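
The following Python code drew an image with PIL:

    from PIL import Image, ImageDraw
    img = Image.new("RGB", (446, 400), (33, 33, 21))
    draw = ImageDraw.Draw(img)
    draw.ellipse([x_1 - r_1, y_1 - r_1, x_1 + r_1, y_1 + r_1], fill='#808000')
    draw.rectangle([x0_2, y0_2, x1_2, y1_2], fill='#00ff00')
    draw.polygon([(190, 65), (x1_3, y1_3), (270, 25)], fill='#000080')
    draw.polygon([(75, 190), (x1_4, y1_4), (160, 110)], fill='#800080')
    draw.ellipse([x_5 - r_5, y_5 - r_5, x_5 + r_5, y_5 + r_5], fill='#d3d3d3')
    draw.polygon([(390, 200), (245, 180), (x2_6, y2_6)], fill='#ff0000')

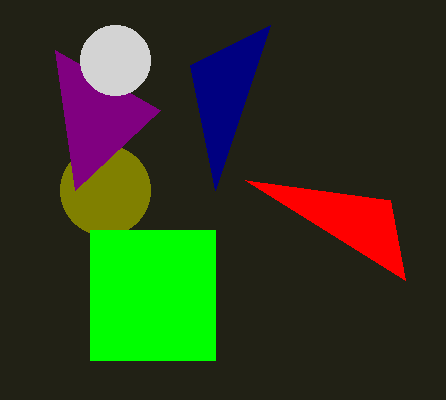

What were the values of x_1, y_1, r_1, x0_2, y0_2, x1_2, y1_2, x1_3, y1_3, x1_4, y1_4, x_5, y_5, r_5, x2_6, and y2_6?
x_1 = 105
y_1 = 190
r_1 = 45
x0_2 = 90
y0_2 = 230
x1_2 = 215
y1_2 = 360
x1_3 = 215
y1_3 = 190
x1_4 = 55
y1_4 = 50
x_5 = 115
y_5 = 60
r_5 = 35
x2_6 = 405
y2_6 = 280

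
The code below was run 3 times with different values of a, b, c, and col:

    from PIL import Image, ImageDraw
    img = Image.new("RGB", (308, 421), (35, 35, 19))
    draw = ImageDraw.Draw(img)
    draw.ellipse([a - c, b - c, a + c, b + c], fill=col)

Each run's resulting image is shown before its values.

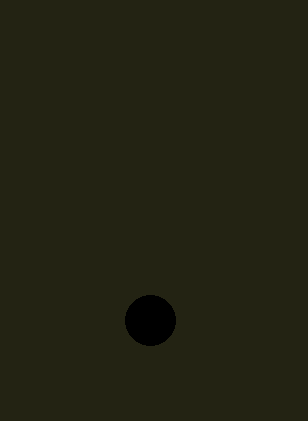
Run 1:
a = 150, b = 320, c = 25, col = 'black'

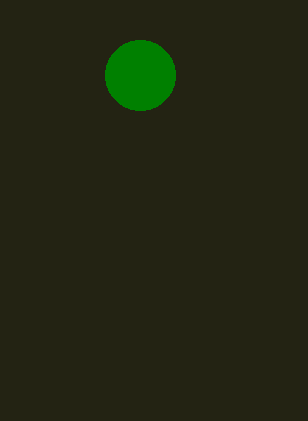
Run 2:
a = 140; b = 75; c = 35; col = 'green'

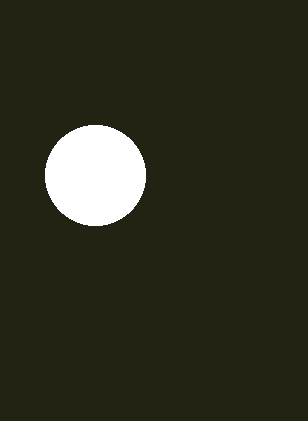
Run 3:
a = 95; b = 175; c = 50; col = 'white'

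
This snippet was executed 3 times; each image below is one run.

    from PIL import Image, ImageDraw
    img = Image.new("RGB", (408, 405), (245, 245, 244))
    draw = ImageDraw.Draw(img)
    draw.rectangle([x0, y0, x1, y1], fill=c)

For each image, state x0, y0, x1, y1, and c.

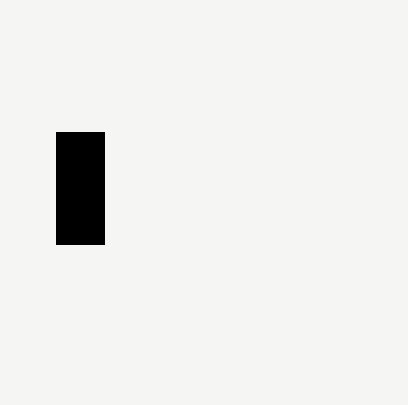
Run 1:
x0 = 56, y0 = 132, x1 = 104, y1 = 244, c = 'black'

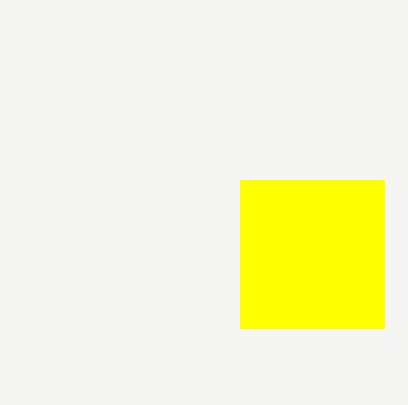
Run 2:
x0 = 240, y0 = 180, x1 = 384, y1 = 328, c = 'yellow'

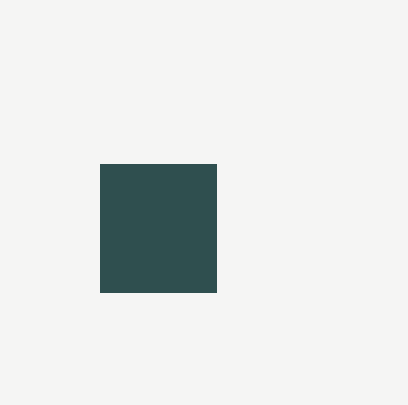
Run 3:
x0 = 100; y0 = 164; x1 = 216; y1 = 292; c = 'darkslategray'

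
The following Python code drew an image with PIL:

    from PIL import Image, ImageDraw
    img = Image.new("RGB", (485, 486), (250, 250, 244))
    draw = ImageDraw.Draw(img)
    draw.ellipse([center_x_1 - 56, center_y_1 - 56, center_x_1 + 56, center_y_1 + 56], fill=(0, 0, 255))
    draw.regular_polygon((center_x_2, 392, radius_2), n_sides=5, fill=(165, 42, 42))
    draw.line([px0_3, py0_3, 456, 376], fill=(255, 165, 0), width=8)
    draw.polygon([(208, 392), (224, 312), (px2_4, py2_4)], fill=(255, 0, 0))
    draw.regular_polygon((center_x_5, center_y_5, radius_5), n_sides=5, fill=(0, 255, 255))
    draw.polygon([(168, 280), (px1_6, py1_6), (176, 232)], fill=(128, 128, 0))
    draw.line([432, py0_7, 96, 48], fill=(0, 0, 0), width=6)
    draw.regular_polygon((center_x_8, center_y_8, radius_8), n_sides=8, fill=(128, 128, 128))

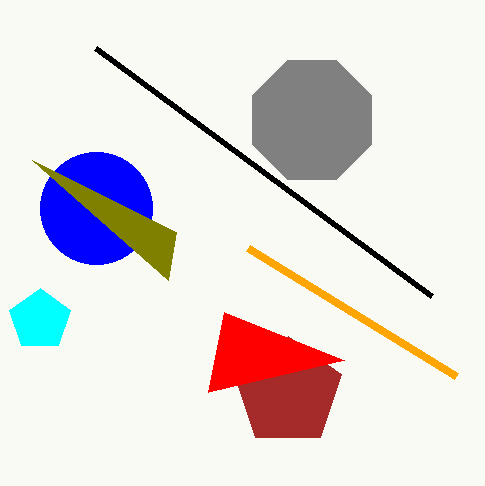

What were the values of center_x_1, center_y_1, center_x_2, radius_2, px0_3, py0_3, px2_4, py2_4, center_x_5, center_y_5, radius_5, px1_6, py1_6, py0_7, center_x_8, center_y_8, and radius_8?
center_x_1 = 96; center_y_1 = 208; center_x_2 = 288; radius_2 = 56; px0_3 = 248; py0_3 = 248; px2_4 = 344; py2_4 = 360; center_x_5 = 40; center_y_5 = 320; radius_5 = 32; px1_6 = 32; py1_6 = 160; py0_7 = 296; center_x_8 = 312; center_y_8 = 120; radius_8 = 64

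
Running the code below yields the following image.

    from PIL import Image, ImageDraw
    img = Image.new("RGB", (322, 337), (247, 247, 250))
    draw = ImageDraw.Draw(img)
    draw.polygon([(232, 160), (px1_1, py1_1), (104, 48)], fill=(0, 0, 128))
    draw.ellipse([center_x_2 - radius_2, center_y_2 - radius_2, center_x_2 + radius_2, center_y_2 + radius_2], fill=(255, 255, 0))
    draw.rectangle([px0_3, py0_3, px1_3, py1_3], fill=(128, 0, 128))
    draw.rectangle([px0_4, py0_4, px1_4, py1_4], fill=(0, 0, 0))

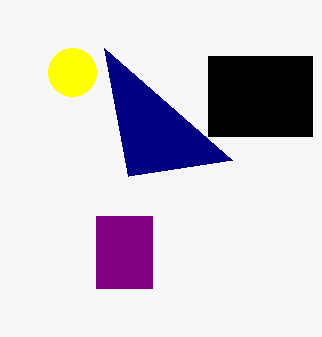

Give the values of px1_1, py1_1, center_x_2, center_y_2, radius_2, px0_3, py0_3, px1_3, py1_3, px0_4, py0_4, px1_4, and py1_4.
px1_1 = 128; py1_1 = 176; center_x_2 = 72; center_y_2 = 72; radius_2 = 24; px0_3 = 96; py0_3 = 216; px1_3 = 152; py1_3 = 288; px0_4 = 208; py0_4 = 56; px1_4 = 312; py1_4 = 136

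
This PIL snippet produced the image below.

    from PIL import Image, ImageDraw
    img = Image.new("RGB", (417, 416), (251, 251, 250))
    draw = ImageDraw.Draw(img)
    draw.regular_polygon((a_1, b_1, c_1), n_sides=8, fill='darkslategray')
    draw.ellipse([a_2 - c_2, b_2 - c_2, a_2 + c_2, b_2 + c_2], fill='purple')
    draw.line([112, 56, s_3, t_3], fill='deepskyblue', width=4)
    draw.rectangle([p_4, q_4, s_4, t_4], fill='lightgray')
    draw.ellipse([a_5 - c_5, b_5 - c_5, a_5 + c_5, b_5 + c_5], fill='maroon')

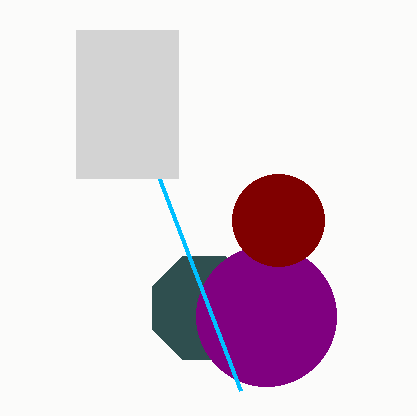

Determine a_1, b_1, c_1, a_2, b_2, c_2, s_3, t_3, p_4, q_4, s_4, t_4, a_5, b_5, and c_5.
a_1 = 204; b_1 = 308; c_1 = 56; a_2 = 266; b_2 = 316; c_2 = 70; s_3 = 240; t_3 = 390; p_4 = 76; q_4 = 30; s_4 = 178; t_4 = 178; a_5 = 278; b_5 = 220; c_5 = 46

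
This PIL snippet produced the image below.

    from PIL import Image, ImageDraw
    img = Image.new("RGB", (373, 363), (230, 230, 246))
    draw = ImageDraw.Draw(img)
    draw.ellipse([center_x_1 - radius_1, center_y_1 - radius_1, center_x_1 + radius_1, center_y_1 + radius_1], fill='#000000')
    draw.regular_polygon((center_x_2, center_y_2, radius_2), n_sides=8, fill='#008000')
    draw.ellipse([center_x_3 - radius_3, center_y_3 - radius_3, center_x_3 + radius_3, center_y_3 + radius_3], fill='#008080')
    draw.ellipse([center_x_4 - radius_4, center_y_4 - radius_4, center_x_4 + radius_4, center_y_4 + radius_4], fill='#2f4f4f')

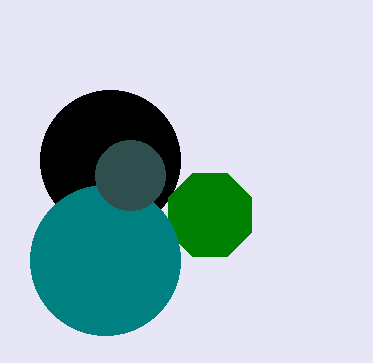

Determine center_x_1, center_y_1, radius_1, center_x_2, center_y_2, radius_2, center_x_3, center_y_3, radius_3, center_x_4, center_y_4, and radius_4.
center_x_1 = 110
center_y_1 = 160
radius_1 = 70
center_x_2 = 210
center_y_2 = 215
radius_2 = 45
center_x_3 = 105
center_y_3 = 260
radius_3 = 75
center_x_4 = 130
center_y_4 = 175
radius_4 = 35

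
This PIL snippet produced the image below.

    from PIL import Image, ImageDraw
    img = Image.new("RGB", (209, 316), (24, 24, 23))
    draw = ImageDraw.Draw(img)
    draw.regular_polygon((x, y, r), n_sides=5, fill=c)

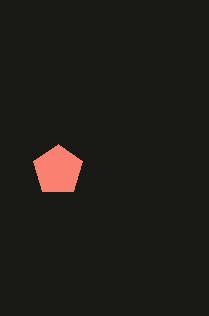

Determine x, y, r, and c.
x = 58
y = 170
r = 26
c = 'salmon'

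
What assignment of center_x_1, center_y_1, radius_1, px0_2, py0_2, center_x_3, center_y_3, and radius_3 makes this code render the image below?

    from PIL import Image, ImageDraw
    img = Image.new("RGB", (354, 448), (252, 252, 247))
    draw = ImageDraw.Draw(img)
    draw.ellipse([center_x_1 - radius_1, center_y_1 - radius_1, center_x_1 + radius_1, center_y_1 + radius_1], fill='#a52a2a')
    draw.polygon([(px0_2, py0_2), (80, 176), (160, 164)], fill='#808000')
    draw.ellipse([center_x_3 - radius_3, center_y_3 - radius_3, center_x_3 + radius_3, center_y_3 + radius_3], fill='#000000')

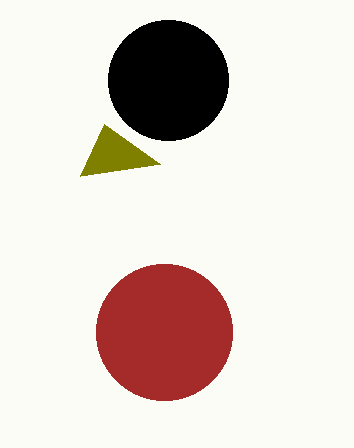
center_x_1 = 164, center_y_1 = 332, radius_1 = 68, px0_2 = 104, py0_2 = 124, center_x_3 = 168, center_y_3 = 80, radius_3 = 60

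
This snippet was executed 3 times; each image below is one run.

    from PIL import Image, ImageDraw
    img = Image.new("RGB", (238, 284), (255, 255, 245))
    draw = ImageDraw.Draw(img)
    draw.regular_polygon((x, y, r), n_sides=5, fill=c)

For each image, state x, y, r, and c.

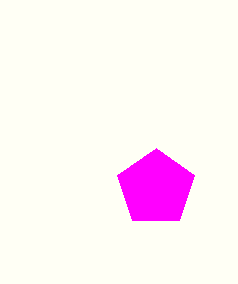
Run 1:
x = 156; y = 188; r = 40; c = 'magenta'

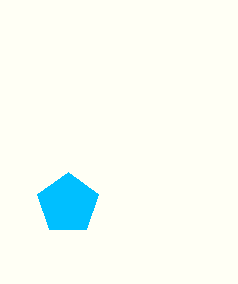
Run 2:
x = 68, y = 204, r = 32, c = 'deepskyblue'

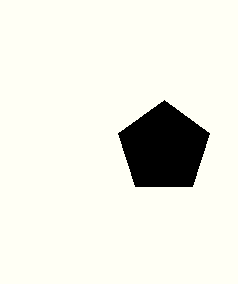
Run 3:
x = 164
y = 148
r = 48
c = 'black'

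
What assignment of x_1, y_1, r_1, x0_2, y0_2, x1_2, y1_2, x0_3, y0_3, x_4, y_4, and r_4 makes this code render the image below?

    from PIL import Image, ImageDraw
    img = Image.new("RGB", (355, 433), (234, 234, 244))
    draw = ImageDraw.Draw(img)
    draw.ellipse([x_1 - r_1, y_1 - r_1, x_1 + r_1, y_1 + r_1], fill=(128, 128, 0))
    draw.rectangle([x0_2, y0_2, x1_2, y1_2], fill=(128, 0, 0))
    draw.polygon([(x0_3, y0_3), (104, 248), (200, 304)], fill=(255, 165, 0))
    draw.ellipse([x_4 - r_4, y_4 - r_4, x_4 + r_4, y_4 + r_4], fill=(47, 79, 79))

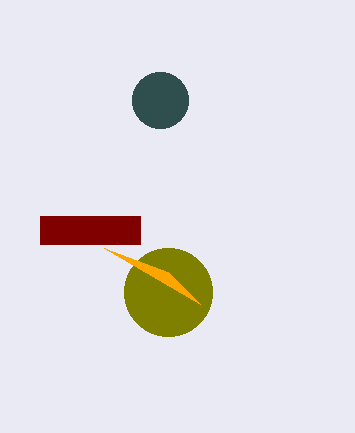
x_1 = 168; y_1 = 292; r_1 = 44; x0_2 = 40; y0_2 = 216; x1_2 = 140; y1_2 = 244; x0_3 = 168; y0_3 = 272; x_4 = 160; y_4 = 100; r_4 = 28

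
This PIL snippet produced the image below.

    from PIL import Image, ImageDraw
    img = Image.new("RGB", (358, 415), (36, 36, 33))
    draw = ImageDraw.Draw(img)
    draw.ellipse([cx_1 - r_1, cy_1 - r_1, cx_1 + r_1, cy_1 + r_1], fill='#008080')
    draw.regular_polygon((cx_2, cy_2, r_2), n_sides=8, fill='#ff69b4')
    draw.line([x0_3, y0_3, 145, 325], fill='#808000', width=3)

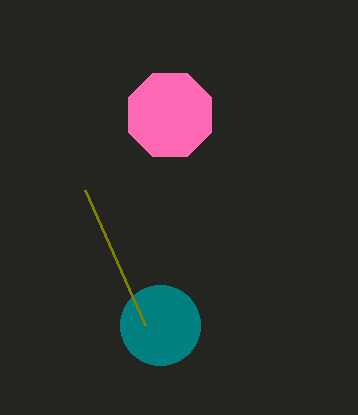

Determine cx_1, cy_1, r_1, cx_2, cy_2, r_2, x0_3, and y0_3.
cx_1 = 160, cy_1 = 325, r_1 = 40, cx_2 = 170, cy_2 = 115, r_2 = 45, x0_3 = 85, y0_3 = 190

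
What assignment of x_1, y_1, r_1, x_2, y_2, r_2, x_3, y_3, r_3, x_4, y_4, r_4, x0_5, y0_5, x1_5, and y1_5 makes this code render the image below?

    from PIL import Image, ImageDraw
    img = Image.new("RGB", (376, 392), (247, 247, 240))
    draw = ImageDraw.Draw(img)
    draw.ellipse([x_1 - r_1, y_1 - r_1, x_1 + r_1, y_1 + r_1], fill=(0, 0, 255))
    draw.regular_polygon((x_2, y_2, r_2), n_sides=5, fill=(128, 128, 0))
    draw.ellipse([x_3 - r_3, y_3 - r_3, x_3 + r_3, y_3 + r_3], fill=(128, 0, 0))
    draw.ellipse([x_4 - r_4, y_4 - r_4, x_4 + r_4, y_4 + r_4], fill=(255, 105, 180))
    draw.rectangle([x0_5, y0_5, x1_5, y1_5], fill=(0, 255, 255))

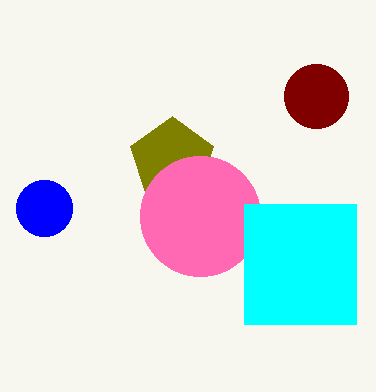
x_1 = 44
y_1 = 208
r_1 = 28
x_2 = 172
y_2 = 160
r_2 = 44
x_3 = 316
y_3 = 96
r_3 = 32
x_4 = 200
y_4 = 216
r_4 = 60
x0_5 = 244
y0_5 = 204
x1_5 = 356
y1_5 = 324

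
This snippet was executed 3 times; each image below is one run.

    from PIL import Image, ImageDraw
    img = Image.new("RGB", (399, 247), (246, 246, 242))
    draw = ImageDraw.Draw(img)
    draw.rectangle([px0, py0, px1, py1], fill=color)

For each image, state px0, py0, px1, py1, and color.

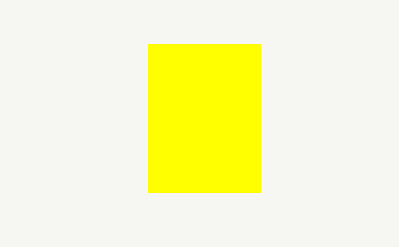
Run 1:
px0 = 148; py0 = 44; px1 = 260; py1 = 192; color = 'yellow'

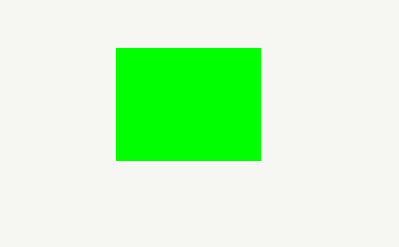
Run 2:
px0 = 116; py0 = 48; px1 = 260; py1 = 160; color = 'lime'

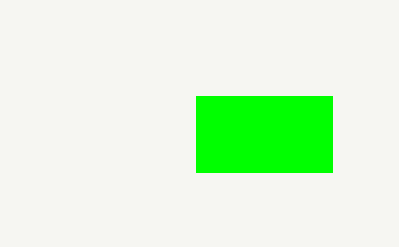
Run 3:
px0 = 196
py0 = 96
px1 = 332
py1 = 172
color = 'lime'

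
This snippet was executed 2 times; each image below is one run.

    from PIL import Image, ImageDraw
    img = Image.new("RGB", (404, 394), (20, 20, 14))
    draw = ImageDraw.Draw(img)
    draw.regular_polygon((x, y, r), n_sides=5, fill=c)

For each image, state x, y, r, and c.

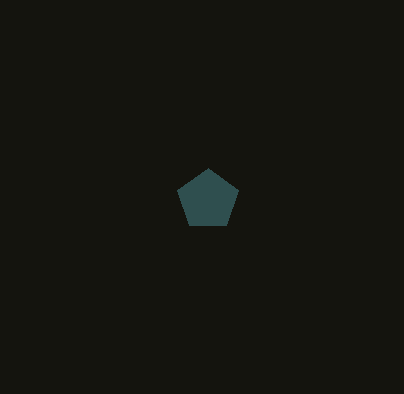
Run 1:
x = 208; y = 200; r = 32; c = 'darkslategray'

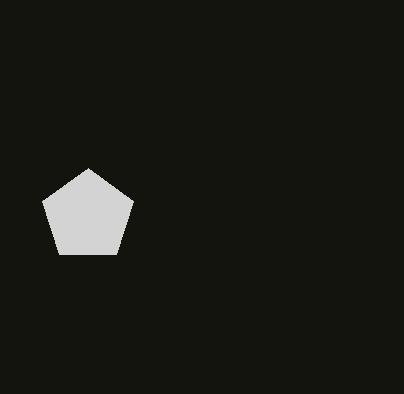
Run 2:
x = 88
y = 216
r = 48
c = 'lightgray'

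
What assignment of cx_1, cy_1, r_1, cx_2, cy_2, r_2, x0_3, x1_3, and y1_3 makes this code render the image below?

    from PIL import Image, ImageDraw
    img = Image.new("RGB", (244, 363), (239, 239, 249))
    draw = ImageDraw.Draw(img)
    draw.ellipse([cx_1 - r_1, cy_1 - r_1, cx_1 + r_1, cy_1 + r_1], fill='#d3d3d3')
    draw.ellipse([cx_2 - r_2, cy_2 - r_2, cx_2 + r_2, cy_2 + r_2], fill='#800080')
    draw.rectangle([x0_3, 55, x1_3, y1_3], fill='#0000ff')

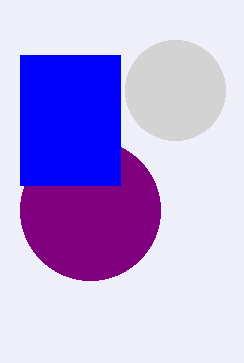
cx_1 = 175; cy_1 = 90; r_1 = 50; cx_2 = 90; cy_2 = 210; r_2 = 70; x0_3 = 20; x1_3 = 120; y1_3 = 185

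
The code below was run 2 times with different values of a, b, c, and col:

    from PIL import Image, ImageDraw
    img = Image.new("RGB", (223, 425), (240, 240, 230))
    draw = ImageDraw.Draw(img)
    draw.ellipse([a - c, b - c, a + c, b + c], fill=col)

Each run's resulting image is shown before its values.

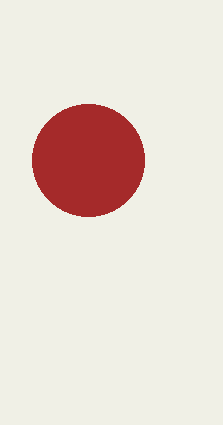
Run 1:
a = 88, b = 160, c = 56, col = 'brown'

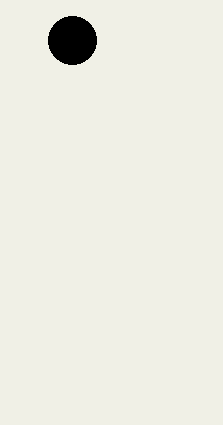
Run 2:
a = 72
b = 40
c = 24
col = 'black'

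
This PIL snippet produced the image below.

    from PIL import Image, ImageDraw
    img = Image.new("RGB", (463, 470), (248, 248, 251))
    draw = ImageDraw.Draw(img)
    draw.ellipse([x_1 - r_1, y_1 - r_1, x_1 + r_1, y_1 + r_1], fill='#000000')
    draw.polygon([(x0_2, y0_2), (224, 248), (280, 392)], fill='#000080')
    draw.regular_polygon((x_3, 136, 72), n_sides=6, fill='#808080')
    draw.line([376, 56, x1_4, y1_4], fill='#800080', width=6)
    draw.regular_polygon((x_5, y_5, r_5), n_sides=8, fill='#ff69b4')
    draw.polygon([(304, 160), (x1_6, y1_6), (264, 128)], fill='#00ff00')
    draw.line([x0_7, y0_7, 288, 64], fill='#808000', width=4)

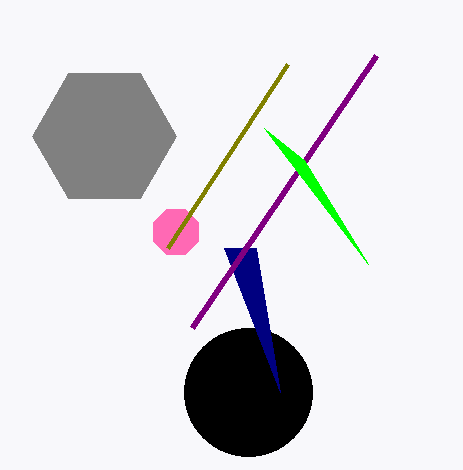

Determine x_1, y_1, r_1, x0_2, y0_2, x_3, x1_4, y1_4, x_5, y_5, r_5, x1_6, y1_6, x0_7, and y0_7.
x_1 = 248, y_1 = 392, r_1 = 64, x0_2 = 256, y0_2 = 248, x_3 = 104, x1_4 = 192, y1_4 = 328, x_5 = 176, y_5 = 232, r_5 = 24, x1_6 = 368, y1_6 = 264, x0_7 = 168, y0_7 = 248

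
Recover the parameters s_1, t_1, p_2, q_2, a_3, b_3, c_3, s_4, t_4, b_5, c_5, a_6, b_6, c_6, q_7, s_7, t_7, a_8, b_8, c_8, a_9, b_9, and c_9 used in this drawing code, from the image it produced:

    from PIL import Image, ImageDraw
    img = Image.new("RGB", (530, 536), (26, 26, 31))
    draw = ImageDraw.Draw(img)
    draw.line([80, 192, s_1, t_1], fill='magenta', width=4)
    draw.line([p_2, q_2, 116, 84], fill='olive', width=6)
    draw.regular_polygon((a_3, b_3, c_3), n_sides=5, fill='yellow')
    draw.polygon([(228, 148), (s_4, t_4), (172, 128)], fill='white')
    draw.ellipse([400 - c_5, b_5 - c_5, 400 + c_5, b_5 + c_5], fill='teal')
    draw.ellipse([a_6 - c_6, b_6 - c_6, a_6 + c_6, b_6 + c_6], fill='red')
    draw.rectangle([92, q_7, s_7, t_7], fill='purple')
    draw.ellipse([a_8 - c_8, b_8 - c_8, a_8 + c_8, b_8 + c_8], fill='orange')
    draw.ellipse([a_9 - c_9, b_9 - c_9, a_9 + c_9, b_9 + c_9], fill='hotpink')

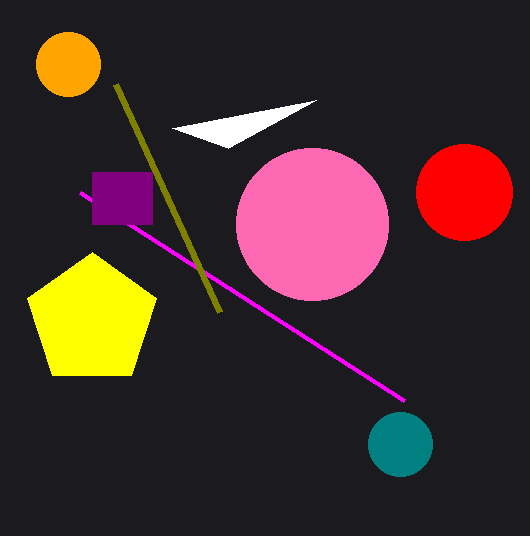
s_1 = 404, t_1 = 400, p_2 = 220, q_2 = 312, a_3 = 92, b_3 = 320, c_3 = 68, s_4 = 316, t_4 = 100, b_5 = 444, c_5 = 32, a_6 = 464, b_6 = 192, c_6 = 48, q_7 = 172, s_7 = 152, t_7 = 224, a_8 = 68, b_8 = 64, c_8 = 32, a_9 = 312, b_9 = 224, c_9 = 76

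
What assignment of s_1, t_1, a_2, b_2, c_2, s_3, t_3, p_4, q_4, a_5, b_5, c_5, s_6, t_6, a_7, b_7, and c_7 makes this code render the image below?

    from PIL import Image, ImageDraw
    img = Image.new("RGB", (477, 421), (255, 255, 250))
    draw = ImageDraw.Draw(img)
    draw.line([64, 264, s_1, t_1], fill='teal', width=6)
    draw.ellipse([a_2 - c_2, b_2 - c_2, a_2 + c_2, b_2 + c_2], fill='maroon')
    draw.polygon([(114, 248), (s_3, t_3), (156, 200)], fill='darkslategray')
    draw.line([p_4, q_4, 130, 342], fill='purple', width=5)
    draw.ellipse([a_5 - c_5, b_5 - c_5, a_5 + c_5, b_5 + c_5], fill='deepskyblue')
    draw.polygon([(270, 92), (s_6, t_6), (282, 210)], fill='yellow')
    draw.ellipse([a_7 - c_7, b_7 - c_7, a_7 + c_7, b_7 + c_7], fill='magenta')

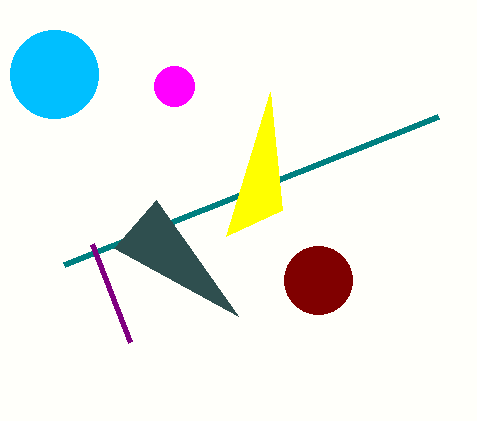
s_1 = 438
t_1 = 116
a_2 = 318
b_2 = 280
c_2 = 34
s_3 = 238
t_3 = 316
p_4 = 92
q_4 = 244
a_5 = 54
b_5 = 74
c_5 = 44
s_6 = 226
t_6 = 236
a_7 = 174
b_7 = 86
c_7 = 20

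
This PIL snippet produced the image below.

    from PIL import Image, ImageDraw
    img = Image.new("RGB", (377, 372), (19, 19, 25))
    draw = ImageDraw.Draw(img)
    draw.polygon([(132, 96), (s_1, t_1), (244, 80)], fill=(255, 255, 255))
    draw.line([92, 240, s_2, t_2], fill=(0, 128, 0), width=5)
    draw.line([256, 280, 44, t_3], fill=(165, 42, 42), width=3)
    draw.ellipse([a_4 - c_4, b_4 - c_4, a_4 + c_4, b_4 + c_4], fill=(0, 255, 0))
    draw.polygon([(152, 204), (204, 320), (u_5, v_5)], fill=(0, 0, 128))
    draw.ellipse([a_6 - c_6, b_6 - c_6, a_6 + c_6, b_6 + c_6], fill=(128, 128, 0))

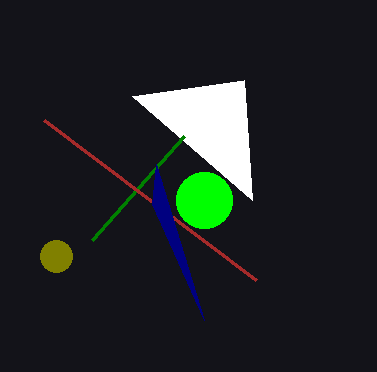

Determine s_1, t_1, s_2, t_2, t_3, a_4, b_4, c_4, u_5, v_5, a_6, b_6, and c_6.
s_1 = 252; t_1 = 200; s_2 = 184; t_2 = 136; t_3 = 120; a_4 = 204; b_4 = 200; c_4 = 28; u_5 = 156; v_5 = 164; a_6 = 56; b_6 = 256; c_6 = 16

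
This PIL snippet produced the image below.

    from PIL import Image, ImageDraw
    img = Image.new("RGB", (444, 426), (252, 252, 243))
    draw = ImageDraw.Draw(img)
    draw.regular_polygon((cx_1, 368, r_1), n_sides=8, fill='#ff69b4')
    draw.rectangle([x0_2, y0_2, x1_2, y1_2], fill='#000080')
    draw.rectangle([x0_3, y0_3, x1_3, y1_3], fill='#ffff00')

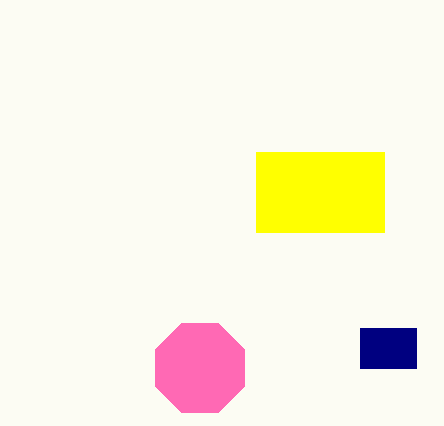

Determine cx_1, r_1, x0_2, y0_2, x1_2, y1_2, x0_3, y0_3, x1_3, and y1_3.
cx_1 = 200; r_1 = 48; x0_2 = 360; y0_2 = 328; x1_2 = 416; y1_2 = 368; x0_3 = 256; y0_3 = 152; x1_3 = 384; y1_3 = 232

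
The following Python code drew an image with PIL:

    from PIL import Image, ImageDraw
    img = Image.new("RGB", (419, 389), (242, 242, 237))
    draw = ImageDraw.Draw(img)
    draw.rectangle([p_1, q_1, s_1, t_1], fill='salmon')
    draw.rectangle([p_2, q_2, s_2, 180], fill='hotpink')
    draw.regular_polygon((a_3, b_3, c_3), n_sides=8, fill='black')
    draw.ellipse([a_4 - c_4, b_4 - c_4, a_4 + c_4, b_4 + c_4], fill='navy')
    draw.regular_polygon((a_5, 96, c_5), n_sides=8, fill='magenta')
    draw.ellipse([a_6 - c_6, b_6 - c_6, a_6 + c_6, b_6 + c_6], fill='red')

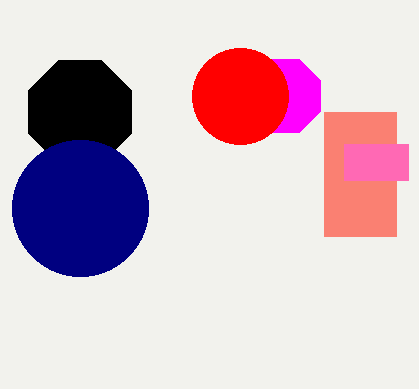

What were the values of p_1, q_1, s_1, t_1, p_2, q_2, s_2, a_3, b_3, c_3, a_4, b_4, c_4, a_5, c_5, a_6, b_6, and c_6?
p_1 = 324
q_1 = 112
s_1 = 396
t_1 = 236
p_2 = 344
q_2 = 144
s_2 = 408
a_3 = 80
b_3 = 112
c_3 = 56
a_4 = 80
b_4 = 208
c_4 = 68
a_5 = 284
c_5 = 40
a_6 = 240
b_6 = 96
c_6 = 48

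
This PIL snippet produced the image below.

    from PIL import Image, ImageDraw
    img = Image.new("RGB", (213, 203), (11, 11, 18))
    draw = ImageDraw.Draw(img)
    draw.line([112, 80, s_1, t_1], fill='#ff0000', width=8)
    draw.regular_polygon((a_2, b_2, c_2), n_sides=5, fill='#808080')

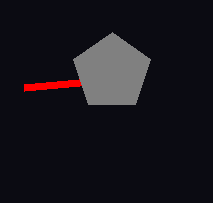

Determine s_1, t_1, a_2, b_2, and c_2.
s_1 = 24, t_1 = 88, a_2 = 112, b_2 = 72, c_2 = 40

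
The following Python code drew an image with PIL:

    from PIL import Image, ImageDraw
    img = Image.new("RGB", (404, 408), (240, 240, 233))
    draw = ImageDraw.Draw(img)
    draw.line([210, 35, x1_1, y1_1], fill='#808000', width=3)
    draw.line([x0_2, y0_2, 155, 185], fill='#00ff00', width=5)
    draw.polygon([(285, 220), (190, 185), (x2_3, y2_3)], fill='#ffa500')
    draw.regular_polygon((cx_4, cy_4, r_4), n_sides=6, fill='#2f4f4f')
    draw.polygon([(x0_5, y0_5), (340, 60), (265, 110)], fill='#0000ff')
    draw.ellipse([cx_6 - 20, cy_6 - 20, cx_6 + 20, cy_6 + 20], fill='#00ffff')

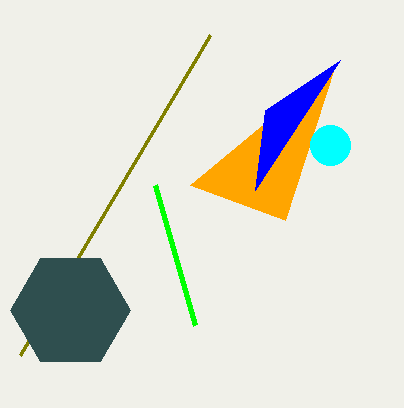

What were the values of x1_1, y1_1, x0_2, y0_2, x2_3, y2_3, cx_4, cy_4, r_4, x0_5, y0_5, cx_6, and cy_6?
x1_1 = 20; y1_1 = 355; x0_2 = 195; y0_2 = 325; x2_3 = 335; y2_3 = 65; cx_4 = 70; cy_4 = 310; r_4 = 60; x0_5 = 255; y0_5 = 190; cx_6 = 330; cy_6 = 145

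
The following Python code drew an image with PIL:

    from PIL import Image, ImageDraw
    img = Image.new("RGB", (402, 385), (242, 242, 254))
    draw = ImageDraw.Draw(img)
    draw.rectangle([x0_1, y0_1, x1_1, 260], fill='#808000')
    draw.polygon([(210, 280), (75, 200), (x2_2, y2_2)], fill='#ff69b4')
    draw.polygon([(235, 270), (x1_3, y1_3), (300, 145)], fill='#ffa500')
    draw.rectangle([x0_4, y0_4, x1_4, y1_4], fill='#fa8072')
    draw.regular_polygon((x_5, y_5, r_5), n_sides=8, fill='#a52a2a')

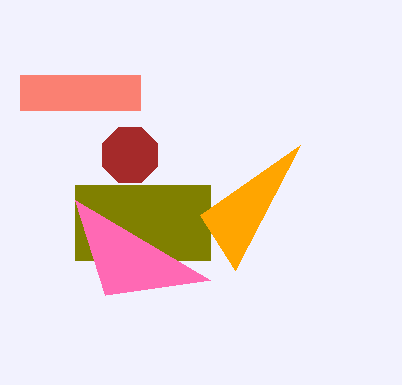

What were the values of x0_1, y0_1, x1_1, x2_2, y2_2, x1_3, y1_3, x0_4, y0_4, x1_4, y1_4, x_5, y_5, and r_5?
x0_1 = 75
y0_1 = 185
x1_1 = 210
x2_2 = 105
y2_2 = 295
x1_3 = 200
y1_3 = 215
x0_4 = 20
y0_4 = 75
x1_4 = 140
y1_4 = 110
x_5 = 130
y_5 = 155
r_5 = 30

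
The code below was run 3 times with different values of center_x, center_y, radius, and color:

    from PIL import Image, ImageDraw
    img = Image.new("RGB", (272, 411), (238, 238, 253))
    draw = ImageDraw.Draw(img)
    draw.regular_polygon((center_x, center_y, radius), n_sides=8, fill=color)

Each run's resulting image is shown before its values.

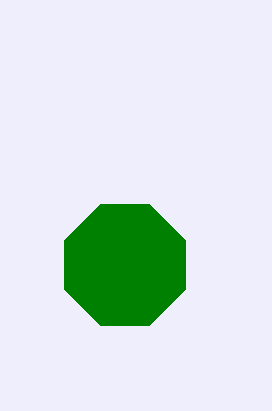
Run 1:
center_x = 125; center_y = 265; radius = 65; color = 'green'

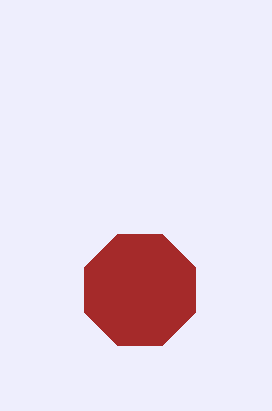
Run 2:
center_x = 140, center_y = 290, radius = 60, color = 'brown'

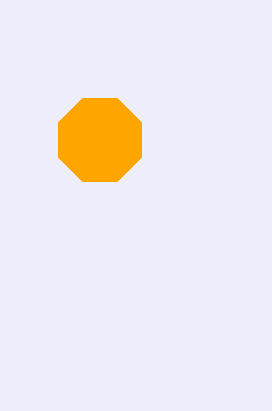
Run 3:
center_x = 100, center_y = 140, radius = 45, color = 'orange'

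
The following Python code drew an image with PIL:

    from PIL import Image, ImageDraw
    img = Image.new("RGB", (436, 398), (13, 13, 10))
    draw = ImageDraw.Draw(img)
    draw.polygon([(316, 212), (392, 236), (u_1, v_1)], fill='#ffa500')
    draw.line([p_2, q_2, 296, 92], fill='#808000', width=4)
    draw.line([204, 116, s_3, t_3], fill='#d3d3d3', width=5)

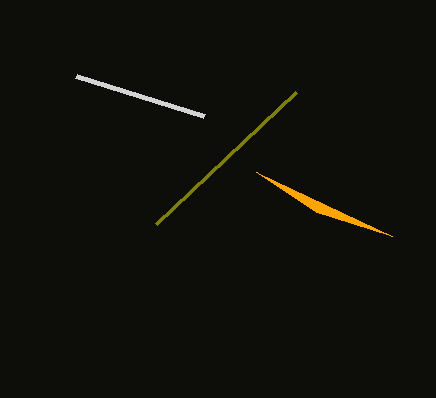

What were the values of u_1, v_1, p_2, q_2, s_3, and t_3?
u_1 = 256; v_1 = 172; p_2 = 156; q_2 = 224; s_3 = 76; t_3 = 76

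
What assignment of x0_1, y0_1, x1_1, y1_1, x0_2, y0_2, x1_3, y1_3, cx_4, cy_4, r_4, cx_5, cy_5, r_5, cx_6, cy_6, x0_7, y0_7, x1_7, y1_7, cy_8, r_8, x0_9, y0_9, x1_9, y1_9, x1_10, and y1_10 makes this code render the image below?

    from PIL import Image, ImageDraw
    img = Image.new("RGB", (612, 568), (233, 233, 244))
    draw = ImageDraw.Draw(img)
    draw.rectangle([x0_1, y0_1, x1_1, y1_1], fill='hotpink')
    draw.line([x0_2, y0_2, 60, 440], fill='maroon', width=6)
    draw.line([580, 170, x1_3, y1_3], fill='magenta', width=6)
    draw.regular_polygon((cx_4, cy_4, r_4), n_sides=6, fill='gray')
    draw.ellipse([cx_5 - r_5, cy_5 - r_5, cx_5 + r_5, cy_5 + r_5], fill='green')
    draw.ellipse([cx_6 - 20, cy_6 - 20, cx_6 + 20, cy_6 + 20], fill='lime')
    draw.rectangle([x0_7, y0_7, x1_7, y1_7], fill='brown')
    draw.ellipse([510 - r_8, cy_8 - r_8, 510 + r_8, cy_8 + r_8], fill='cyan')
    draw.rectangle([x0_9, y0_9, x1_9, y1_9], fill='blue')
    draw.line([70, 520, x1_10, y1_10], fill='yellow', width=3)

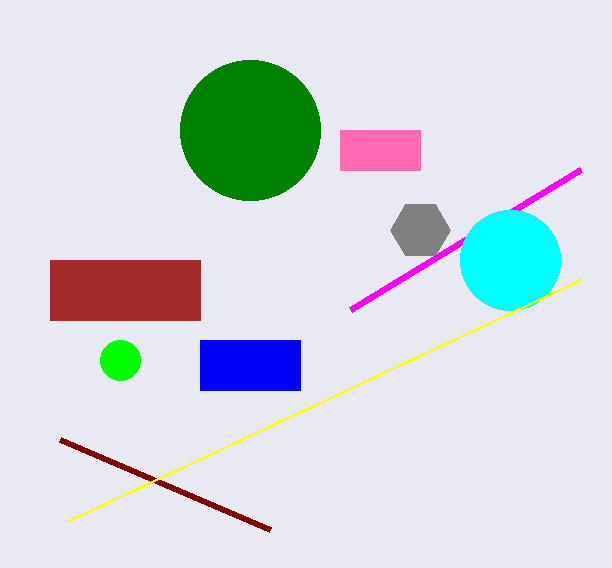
x0_1 = 340
y0_1 = 130
x1_1 = 420
y1_1 = 170
x0_2 = 270
y0_2 = 530
x1_3 = 350
y1_3 = 310
cx_4 = 420
cy_4 = 230
r_4 = 30
cx_5 = 250
cy_5 = 130
r_5 = 70
cx_6 = 120
cy_6 = 360
x0_7 = 50
y0_7 = 260
x1_7 = 200
y1_7 = 320
cy_8 = 260
r_8 = 50
x0_9 = 200
y0_9 = 340
x1_9 = 300
y1_9 = 390
x1_10 = 580
y1_10 = 280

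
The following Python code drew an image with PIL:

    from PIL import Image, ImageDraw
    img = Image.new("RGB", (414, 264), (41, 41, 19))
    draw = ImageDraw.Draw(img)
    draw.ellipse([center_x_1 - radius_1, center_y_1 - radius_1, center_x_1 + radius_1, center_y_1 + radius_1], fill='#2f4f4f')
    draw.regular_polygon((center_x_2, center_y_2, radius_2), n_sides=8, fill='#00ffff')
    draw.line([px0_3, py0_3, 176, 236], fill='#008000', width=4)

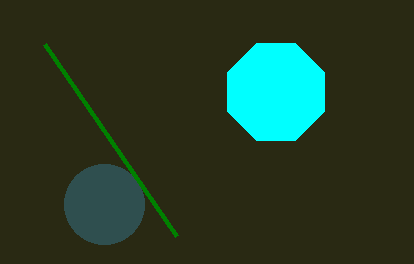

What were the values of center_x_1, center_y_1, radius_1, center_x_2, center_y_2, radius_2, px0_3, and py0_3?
center_x_1 = 104; center_y_1 = 204; radius_1 = 40; center_x_2 = 276; center_y_2 = 92; radius_2 = 52; px0_3 = 44; py0_3 = 44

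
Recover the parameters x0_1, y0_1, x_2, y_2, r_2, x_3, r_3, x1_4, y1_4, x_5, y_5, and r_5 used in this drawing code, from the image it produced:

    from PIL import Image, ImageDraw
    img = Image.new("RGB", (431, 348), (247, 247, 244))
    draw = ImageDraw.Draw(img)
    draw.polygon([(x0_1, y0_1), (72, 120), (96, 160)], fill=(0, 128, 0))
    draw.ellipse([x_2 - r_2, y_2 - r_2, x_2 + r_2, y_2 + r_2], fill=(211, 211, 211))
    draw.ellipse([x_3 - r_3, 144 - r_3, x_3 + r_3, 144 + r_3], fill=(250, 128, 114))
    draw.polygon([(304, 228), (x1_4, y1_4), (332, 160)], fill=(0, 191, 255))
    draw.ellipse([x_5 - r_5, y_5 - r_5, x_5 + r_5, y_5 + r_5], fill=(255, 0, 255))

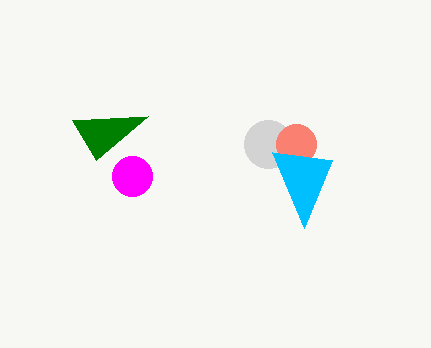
x0_1 = 148
y0_1 = 116
x_2 = 268
y_2 = 144
r_2 = 24
x_3 = 296
r_3 = 20
x1_4 = 272
y1_4 = 152
x_5 = 132
y_5 = 176
r_5 = 20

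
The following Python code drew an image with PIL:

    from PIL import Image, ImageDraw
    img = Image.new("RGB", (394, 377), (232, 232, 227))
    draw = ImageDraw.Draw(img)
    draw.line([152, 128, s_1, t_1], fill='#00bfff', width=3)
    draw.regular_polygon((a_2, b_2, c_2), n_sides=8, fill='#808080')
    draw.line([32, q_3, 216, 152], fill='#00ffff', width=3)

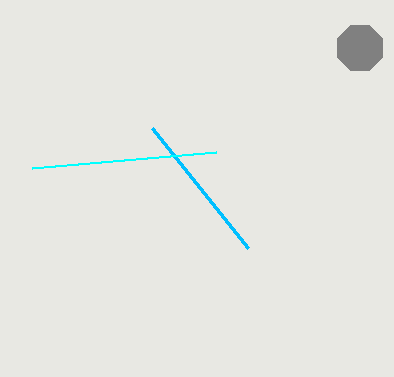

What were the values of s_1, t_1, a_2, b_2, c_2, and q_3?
s_1 = 248; t_1 = 248; a_2 = 360; b_2 = 48; c_2 = 24; q_3 = 168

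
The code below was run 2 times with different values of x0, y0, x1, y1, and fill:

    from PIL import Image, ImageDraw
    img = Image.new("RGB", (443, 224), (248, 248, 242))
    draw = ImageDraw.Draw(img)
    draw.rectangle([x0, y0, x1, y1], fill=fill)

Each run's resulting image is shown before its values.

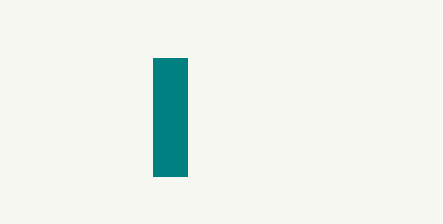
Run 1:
x0 = 153; y0 = 58; x1 = 187; y1 = 176; fill = 'teal'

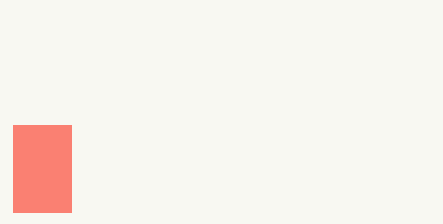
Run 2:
x0 = 13
y0 = 125
x1 = 71
y1 = 212
fill = 'salmon'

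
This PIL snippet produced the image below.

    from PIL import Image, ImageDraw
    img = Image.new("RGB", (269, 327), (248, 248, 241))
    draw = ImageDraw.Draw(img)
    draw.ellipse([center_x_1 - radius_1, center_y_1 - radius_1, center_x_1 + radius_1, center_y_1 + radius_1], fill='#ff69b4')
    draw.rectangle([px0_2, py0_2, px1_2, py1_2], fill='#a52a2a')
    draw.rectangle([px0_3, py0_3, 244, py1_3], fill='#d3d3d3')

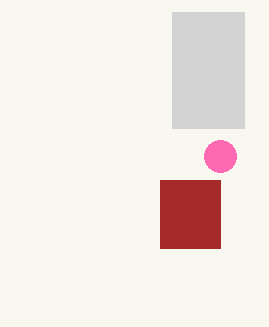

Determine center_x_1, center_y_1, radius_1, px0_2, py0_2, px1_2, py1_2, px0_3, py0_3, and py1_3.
center_x_1 = 220
center_y_1 = 156
radius_1 = 16
px0_2 = 160
py0_2 = 180
px1_2 = 220
py1_2 = 248
px0_3 = 172
py0_3 = 12
py1_3 = 128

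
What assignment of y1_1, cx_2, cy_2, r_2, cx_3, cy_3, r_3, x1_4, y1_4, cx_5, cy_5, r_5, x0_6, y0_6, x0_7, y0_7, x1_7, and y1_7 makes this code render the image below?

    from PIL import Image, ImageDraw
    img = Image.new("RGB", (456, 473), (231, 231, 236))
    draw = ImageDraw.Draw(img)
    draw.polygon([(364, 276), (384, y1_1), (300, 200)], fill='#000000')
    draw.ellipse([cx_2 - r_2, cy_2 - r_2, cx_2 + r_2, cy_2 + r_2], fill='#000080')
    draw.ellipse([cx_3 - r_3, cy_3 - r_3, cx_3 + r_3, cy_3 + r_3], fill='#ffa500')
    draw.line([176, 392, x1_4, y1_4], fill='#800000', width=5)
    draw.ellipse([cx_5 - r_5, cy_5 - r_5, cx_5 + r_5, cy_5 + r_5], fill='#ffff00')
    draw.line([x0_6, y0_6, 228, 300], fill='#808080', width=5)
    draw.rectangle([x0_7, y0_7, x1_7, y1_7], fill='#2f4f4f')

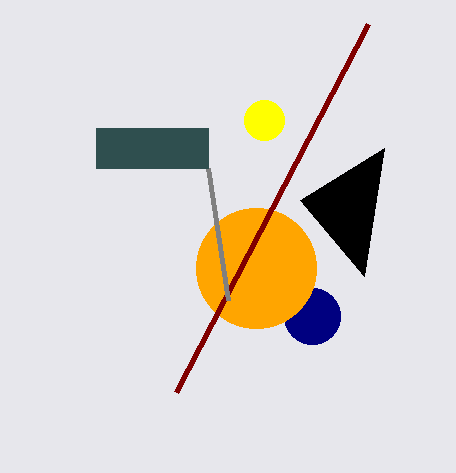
y1_1 = 148; cx_2 = 312; cy_2 = 316; r_2 = 28; cx_3 = 256; cy_3 = 268; r_3 = 60; x1_4 = 368; y1_4 = 24; cx_5 = 264; cy_5 = 120; r_5 = 20; x0_6 = 208; y0_6 = 168; x0_7 = 96; y0_7 = 128; x1_7 = 208; y1_7 = 168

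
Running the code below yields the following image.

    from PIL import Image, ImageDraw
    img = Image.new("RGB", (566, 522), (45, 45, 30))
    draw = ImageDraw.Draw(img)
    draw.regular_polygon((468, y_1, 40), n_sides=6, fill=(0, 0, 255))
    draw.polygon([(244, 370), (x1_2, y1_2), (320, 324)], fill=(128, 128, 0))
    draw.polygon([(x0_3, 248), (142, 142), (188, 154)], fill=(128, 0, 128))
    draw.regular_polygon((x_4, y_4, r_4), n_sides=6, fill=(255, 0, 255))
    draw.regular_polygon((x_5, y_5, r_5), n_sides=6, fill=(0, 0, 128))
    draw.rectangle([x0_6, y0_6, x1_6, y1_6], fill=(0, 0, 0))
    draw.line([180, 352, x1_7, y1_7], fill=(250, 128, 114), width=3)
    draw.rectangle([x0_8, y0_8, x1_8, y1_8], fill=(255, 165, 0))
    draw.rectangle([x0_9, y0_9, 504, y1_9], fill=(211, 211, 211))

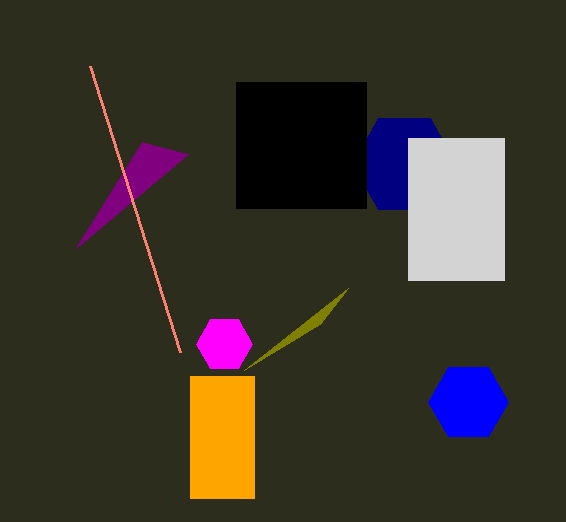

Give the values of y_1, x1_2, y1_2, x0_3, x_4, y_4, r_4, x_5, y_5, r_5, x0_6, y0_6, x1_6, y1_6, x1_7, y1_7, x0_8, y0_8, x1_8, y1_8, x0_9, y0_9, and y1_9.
y_1 = 402, x1_2 = 348, y1_2 = 288, x0_3 = 76, x_4 = 224, y_4 = 344, r_4 = 28, x_5 = 404, y_5 = 164, r_5 = 52, x0_6 = 236, y0_6 = 82, x1_6 = 366, y1_6 = 208, x1_7 = 90, y1_7 = 66, x0_8 = 190, y0_8 = 376, x1_8 = 254, y1_8 = 498, x0_9 = 408, y0_9 = 138, y1_9 = 280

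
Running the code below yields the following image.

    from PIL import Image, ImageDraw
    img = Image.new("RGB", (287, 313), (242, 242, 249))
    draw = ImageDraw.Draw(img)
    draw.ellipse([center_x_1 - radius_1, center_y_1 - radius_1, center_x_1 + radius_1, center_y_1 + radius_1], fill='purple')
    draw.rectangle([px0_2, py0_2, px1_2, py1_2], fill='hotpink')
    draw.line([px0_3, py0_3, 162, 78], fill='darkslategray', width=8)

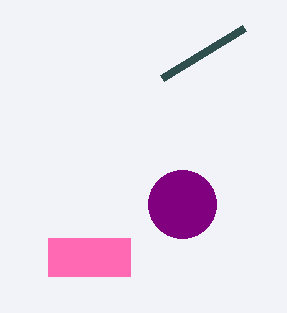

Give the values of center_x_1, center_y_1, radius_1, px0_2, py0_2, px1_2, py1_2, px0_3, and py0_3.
center_x_1 = 182; center_y_1 = 204; radius_1 = 34; px0_2 = 48; py0_2 = 238; px1_2 = 130; py1_2 = 276; px0_3 = 244; py0_3 = 28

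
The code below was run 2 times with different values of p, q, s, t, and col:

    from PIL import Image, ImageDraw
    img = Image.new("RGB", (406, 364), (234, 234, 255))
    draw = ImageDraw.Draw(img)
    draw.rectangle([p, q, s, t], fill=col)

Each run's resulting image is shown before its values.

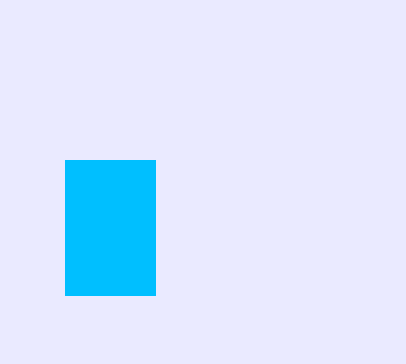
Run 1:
p = 65; q = 160; s = 155; t = 295; col = 'deepskyblue'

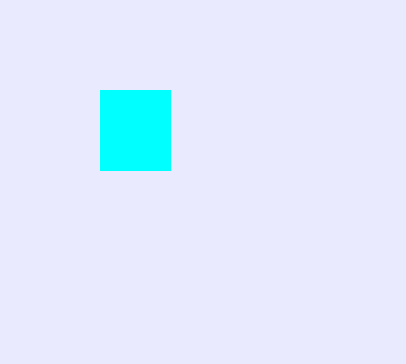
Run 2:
p = 100; q = 90; s = 170; t = 170; col = 'cyan'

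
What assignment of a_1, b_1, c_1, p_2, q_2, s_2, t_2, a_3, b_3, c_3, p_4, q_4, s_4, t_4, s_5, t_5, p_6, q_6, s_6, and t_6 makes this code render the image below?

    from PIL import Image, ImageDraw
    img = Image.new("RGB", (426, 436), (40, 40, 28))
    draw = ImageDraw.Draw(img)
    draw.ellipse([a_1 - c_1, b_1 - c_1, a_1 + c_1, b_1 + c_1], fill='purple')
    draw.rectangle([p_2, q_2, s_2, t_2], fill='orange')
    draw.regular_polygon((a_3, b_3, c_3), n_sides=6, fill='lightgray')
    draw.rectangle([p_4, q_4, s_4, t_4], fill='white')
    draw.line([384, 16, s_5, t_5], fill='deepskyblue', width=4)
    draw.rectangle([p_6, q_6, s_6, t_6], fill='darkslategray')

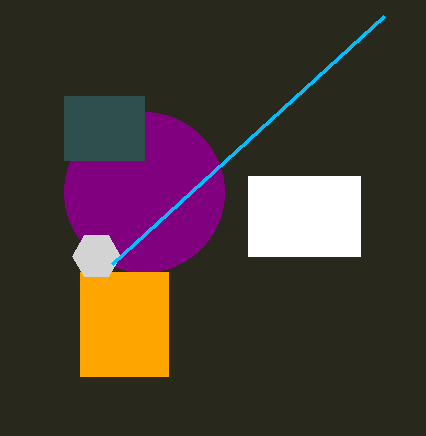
a_1 = 144; b_1 = 192; c_1 = 80; p_2 = 80; q_2 = 272; s_2 = 168; t_2 = 376; a_3 = 96; b_3 = 256; c_3 = 24; p_4 = 248; q_4 = 176; s_4 = 360; t_4 = 256; s_5 = 112; t_5 = 264; p_6 = 64; q_6 = 96; s_6 = 144; t_6 = 160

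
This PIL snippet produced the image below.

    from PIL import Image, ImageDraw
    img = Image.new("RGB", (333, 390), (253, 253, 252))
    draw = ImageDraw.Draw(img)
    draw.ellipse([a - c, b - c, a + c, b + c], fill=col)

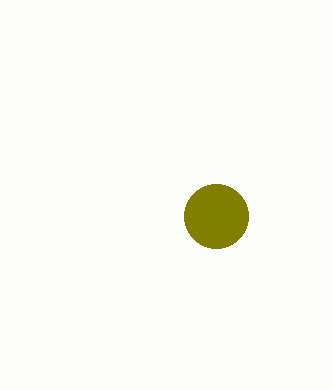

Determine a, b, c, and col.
a = 216; b = 216; c = 32; col = 'olive'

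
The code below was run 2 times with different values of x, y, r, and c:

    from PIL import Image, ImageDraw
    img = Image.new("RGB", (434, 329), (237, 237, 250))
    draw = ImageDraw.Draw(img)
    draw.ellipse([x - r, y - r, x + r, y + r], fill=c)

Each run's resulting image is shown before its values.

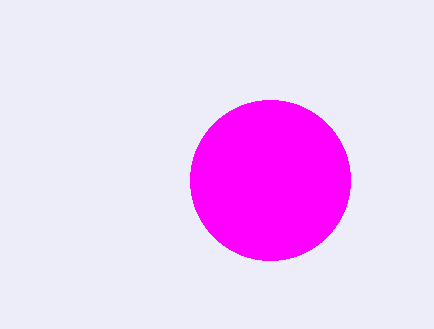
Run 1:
x = 270, y = 180, r = 80, c = 'magenta'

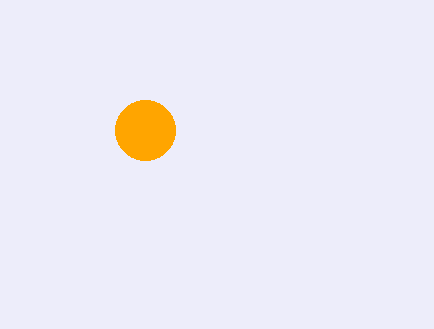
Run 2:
x = 145, y = 130, r = 30, c = 'orange'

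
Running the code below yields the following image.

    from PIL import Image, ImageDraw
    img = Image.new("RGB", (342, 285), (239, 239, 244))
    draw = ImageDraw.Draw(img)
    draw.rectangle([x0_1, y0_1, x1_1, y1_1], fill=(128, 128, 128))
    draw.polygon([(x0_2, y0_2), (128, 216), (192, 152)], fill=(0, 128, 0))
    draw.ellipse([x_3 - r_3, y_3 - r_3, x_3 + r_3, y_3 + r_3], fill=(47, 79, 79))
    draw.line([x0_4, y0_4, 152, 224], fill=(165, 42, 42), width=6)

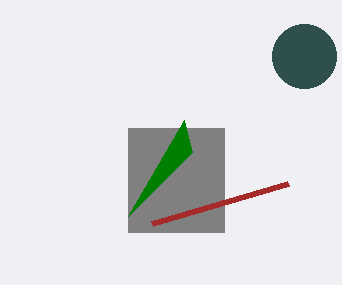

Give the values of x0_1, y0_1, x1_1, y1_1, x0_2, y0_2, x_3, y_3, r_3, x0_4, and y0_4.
x0_1 = 128, y0_1 = 128, x1_1 = 224, y1_1 = 232, x0_2 = 184, y0_2 = 120, x_3 = 304, y_3 = 56, r_3 = 32, x0_4 = 288, y0_4 = 184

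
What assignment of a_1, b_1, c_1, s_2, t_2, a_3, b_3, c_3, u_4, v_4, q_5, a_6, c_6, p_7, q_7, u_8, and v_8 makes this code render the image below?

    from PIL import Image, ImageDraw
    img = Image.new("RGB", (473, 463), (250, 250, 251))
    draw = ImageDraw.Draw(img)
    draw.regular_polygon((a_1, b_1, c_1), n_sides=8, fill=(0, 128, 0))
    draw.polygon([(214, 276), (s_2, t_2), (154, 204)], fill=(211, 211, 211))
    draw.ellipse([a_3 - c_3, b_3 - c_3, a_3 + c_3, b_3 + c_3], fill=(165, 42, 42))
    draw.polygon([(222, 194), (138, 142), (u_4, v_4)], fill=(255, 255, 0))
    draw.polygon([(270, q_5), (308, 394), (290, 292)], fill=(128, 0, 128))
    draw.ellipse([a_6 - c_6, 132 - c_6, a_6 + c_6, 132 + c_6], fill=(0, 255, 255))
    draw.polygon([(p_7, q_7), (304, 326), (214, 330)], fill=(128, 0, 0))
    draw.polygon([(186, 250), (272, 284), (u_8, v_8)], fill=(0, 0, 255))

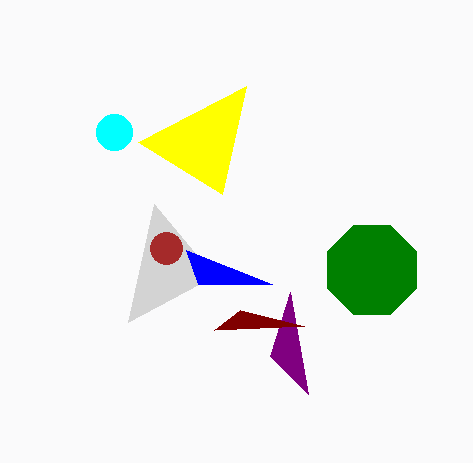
a_1 = 372; b_1 = 270; c_1 = 48; s_2 = 128; t_2 = 322; a_3 = 166; b_3 = 248; c_3 = 16; u_4 = 246; v_4 = 86; q_5 = 356; a_6 = 114; c_6 = 18; p_7 = 240; q_7 = 310; u_8 = 198; v_8 = 284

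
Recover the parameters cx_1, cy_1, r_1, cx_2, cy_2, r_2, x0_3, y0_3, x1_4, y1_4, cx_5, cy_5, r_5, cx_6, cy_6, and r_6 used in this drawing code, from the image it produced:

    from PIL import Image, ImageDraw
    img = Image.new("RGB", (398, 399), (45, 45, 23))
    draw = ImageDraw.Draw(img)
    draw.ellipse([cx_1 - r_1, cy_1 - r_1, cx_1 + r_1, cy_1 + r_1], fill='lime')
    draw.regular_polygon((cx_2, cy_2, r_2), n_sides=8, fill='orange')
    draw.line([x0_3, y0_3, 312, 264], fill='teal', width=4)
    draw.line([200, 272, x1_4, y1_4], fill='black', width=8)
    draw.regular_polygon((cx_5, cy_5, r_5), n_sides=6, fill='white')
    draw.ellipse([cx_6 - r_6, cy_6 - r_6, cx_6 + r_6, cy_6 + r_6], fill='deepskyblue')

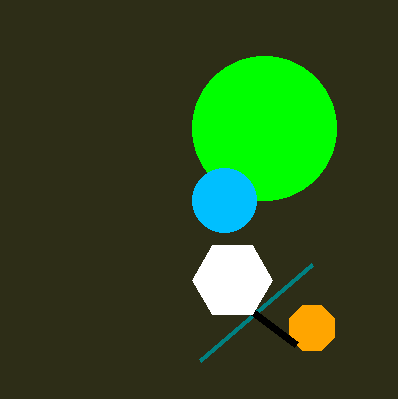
cx_1 = 264; cy_1 = 128; r_1 = 72; cx_2 = 312; cy_2 = 328; r_2 = 24; x0_3 = 200; y0_3 = 360; x1_4 = 296; y1_4 = 344; cx_5 = 232; cy_5 = 280; r_5 = 40; cx_6 = 224; cy_6 = 200; r_6 = 32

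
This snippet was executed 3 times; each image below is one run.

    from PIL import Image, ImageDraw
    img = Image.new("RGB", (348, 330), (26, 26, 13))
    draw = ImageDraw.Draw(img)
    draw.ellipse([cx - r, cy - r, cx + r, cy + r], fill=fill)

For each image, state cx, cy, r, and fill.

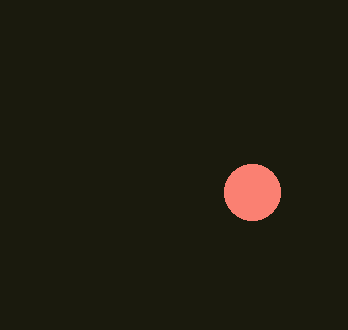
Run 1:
cx = 252; cy = 192; r = 28; fill = 'salmon'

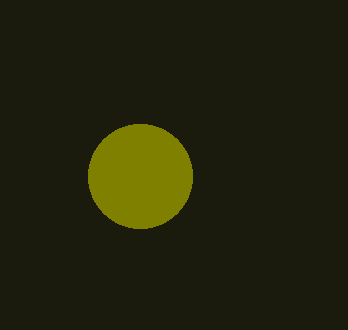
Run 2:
cx = 140; cy = 176; r = 52; fill = 'olive'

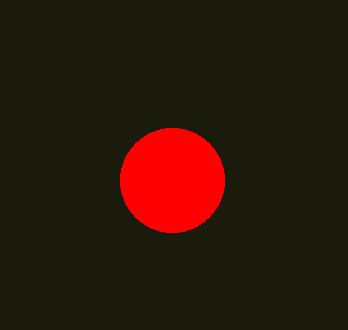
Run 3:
cx = 172, cy = 180, r = 52, fill = 'red'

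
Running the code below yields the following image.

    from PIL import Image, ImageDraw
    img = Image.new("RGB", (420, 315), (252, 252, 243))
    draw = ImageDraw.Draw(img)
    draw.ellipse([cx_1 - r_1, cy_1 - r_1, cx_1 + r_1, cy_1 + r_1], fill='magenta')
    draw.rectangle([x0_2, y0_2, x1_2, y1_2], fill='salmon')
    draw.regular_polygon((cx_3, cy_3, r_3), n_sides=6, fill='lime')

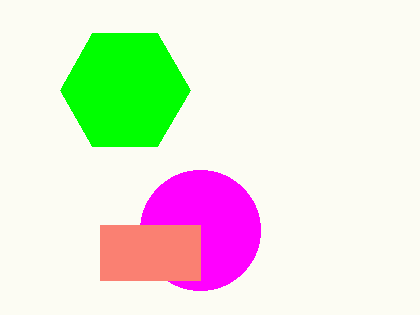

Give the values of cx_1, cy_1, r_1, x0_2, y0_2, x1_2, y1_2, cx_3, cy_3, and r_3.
cx_1 = 200
cy_1 = 230
r_1 = 60
x0_2 = 100
y0_2 = 225
x1_2 = 200
y1_2 = 280
cx_3 = 125
cy_3 = 90
r_3 = 65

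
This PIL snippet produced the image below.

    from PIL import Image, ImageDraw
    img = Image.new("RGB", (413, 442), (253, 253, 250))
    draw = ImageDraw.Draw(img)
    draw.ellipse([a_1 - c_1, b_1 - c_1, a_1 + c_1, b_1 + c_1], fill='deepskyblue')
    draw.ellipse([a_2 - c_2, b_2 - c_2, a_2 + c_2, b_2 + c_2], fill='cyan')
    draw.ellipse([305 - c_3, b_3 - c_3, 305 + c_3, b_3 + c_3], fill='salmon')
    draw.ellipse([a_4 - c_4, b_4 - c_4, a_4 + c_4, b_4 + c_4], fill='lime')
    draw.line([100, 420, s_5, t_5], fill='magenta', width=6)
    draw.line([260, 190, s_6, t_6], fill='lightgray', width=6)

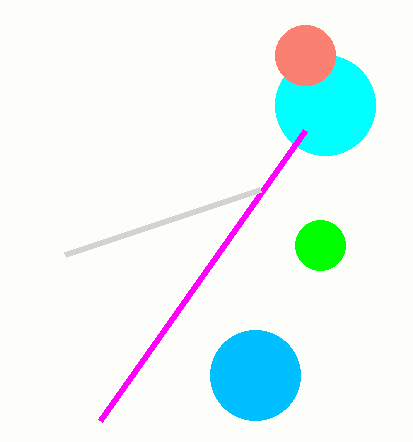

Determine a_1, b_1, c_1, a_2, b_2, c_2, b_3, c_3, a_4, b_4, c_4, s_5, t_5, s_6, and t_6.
a_1 = 255
b_1 = 375
c_1 = 45
a_2 = 325
b_2 = 105
c_2 = 50
b_3 = 55
c_3 = 30
a_4 = 320
b_4 = 245
c_4 = 25
s_5 = 305
t_5 = 130
s_6 = 65
t_6 = 255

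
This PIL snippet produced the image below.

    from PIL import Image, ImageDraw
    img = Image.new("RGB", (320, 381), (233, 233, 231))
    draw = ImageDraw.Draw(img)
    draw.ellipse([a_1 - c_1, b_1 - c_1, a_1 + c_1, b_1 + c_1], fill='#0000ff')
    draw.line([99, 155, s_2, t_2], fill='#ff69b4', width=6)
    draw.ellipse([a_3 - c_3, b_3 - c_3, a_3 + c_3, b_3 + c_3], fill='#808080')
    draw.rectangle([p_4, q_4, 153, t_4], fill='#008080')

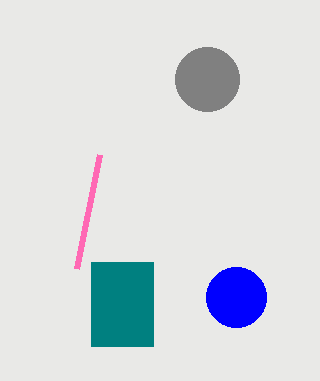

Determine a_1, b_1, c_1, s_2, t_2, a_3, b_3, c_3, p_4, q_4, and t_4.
a_1 = 236, b_1 = 297, c_1 = 30, s_2 = 76, t_2 = 269, a_3 = 207, b_3 = 79, c_3 = 32, p_4 = 91, q_4 = 262, t_4 = 346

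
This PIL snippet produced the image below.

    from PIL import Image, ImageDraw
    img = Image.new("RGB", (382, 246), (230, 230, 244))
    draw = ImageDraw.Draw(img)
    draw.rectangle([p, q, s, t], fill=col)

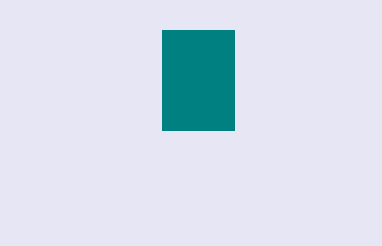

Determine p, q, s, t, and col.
p = 162, q = 30, s = 234, t = 130, col = 'teal'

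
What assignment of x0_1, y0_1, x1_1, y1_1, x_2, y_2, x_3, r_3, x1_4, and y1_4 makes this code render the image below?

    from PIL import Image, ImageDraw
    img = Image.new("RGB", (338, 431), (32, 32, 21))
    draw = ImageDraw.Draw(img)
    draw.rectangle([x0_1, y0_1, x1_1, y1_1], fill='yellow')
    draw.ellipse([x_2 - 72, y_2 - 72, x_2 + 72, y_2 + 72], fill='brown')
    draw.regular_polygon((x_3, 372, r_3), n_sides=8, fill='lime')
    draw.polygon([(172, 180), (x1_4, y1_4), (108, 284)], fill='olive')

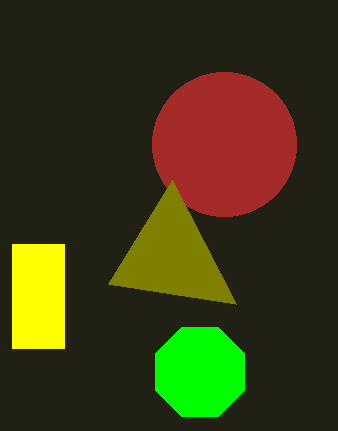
x0_1 = 12; y0_1 = 244; x1_1 = 64; y1_1 = 348; x_2 = 224; y_2 = 144; x_3 = 200; r_3 = 48; x1_4 = 236; y1_4 = 304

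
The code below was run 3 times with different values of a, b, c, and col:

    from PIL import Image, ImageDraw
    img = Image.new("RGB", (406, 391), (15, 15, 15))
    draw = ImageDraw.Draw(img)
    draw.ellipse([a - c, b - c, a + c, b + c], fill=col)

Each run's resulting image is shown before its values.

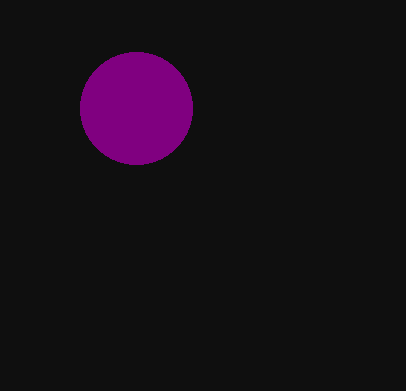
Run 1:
a = 136
b = 108
c = 56
col = 'purple'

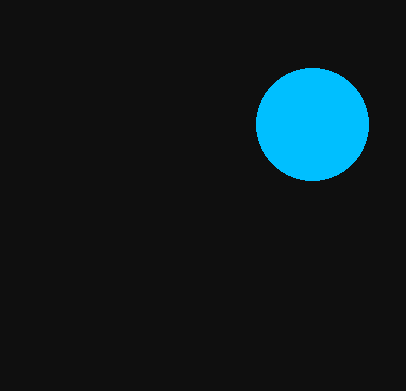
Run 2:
a = 312
b = 124
c = 56
col = 'deepskyblue'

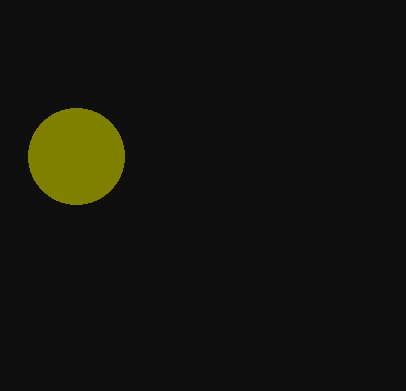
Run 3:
a = 76; b = 156; c = 48; col = 'olive'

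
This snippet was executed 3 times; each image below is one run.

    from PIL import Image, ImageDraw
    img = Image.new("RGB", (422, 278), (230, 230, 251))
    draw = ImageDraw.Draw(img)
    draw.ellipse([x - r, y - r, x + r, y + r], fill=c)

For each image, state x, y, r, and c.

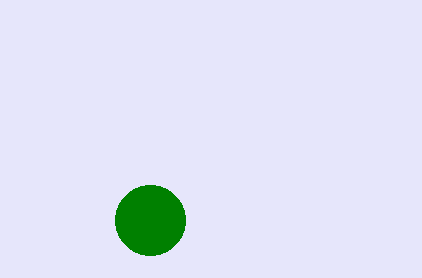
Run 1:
x = 150; y = 220; r = 35; c = 'green'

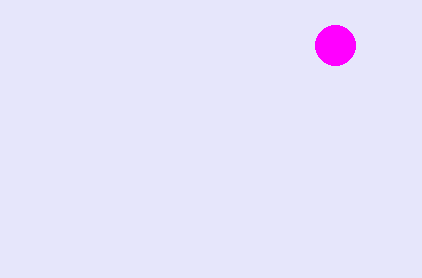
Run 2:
x = 335
y = 45
r = 20
c = 'magenta'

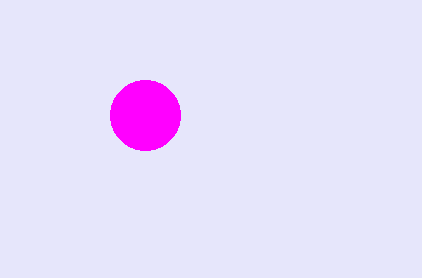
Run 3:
x = 145
y = 115
r = 35
c = 'magenta'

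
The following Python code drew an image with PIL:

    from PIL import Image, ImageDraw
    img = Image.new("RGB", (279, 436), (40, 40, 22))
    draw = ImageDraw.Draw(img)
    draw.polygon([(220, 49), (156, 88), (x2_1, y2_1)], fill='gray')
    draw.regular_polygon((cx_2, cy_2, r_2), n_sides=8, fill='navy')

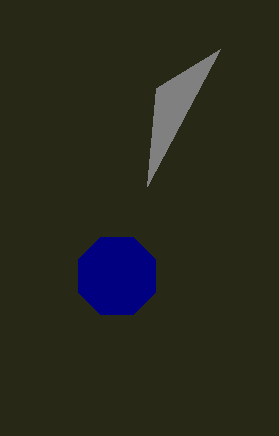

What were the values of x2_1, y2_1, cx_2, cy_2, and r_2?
x2_1 = 147
y2_1 = 186
cx_2 = 117
cy_2 = 276
r_2 = 42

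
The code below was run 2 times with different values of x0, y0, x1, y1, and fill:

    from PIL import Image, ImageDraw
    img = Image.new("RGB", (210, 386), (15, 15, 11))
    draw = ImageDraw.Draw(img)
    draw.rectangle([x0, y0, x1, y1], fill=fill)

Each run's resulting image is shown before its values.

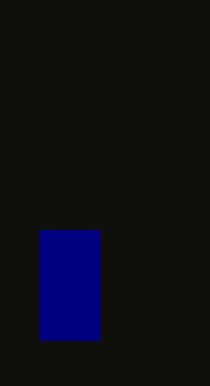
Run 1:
x0 = 40, y0 = 230, x1 = 100, y1 = 340, fill = 'navy'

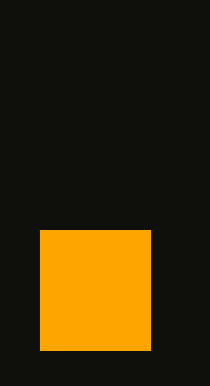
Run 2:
x0 = 40; y0 = 230; x1 = 150; y1 = 350; fill = 'orange'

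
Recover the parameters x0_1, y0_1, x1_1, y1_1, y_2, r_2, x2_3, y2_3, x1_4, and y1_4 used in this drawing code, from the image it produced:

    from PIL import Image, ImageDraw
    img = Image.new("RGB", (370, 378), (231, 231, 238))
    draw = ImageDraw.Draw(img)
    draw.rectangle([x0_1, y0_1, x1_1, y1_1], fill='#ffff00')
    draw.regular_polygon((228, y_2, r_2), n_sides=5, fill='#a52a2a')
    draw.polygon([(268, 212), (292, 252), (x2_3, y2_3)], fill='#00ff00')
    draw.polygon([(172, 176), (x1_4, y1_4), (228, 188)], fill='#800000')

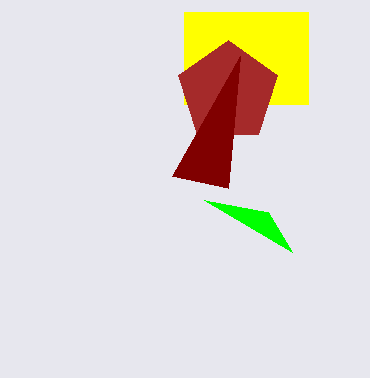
x0_1 = 184; y0_1 = 12; x1_1 = 308; y1_1 = 104; y_2 = 92; r_2 = 52; x2_3 = 204; y2_3 = 200; x1_4 = 240; y1_4 = 56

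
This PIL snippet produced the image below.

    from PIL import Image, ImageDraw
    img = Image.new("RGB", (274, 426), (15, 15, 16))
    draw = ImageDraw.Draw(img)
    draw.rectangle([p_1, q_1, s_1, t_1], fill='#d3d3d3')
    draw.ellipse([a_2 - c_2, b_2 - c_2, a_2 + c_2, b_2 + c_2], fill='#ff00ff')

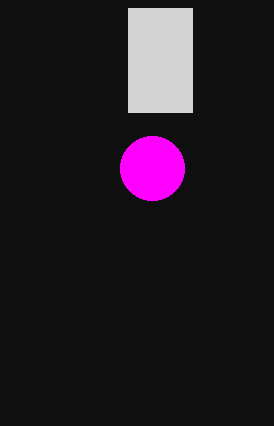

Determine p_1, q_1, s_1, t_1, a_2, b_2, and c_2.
p_1 = 128; q_1 = 8; s_1 = 192; t_1 = 112; a_2 = 152; b_2 = 168; c_2 = 32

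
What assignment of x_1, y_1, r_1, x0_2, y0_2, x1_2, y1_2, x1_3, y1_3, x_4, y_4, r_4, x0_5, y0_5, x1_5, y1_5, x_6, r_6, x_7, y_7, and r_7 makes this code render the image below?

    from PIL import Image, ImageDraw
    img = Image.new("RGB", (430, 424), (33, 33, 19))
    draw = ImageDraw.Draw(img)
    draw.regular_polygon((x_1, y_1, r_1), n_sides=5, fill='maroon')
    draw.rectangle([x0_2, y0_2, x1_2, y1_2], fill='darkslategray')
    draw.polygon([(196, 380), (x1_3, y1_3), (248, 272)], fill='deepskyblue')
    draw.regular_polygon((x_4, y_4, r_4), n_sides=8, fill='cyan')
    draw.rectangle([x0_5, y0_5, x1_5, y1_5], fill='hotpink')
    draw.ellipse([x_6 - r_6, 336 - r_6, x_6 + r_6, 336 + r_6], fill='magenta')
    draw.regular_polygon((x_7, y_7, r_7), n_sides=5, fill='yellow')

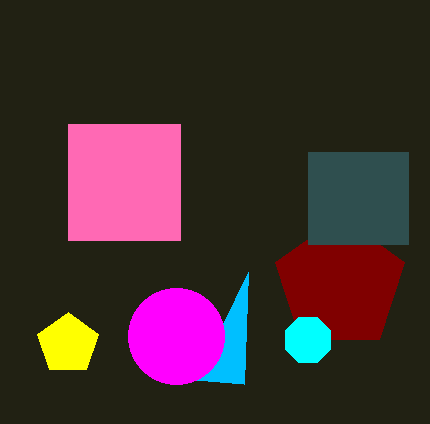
x_1 = 340
y_1 = 284
r_1 = 68
x0_2 = 308
y0_2 = 152
x1_2 = 408
y1_2 = 244
x1_3 = 244
y1_3 = 384
x_4 = 308
y_4 = 340
r_4 = 24
x0_5 = 68
y0_5 = 124
x1_5 = 180
y1_5 = 240
x_6 = 176
r_6 = 48
x_7 = 68
y_7 = 344
r_7 = 32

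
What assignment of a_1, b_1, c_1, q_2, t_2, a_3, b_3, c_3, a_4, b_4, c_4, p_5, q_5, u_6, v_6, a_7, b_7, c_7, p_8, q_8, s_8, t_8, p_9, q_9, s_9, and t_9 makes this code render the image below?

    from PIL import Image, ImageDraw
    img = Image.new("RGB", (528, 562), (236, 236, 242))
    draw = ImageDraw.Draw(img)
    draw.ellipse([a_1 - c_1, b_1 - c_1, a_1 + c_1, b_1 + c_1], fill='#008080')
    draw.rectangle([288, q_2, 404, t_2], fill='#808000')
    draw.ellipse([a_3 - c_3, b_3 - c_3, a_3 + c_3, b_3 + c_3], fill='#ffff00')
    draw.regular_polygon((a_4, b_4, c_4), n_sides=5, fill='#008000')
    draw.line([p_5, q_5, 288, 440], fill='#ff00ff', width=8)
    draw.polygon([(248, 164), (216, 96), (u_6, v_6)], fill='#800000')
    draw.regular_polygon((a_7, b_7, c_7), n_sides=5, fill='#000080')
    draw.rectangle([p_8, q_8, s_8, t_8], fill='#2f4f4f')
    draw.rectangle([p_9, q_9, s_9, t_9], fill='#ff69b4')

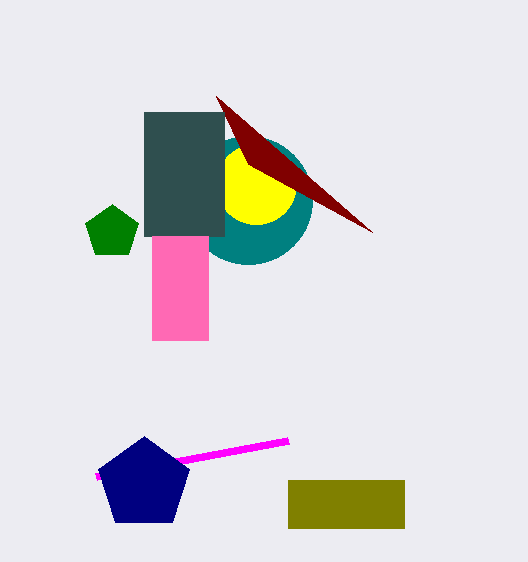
a_1 = 248, b_1 = 200, c_1 = 64, q_2 = 480, t_2 = 528, a_3 = 256, b_3 = 184, c_3 = 40, a_4 = 112, b_4 = 232, c_4 = 28, p_5 = 96, q_5 = 476, u_6 = 372, v_6 = 232, a_7 = 144, b_7 = 484, c_7 = 48, p_8 = 144, q_8 = 112, s_8 = 224, t_8 = 236, p_9 = 152, q_9 = 236, s_9 = 208, t_9 = 340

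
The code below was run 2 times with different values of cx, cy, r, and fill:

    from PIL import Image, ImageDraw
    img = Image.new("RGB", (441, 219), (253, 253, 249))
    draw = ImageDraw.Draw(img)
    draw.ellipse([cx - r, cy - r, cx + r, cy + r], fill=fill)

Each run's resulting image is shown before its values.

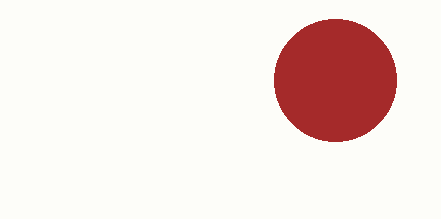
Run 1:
cx = 335
cy = 80
r = 61
fill = 'brown'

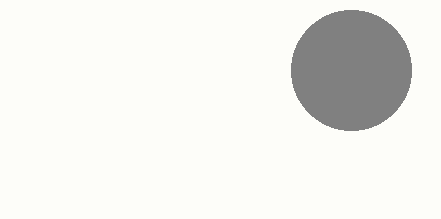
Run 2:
cx = 351
cy = 70
r = 60
fill = 'gray'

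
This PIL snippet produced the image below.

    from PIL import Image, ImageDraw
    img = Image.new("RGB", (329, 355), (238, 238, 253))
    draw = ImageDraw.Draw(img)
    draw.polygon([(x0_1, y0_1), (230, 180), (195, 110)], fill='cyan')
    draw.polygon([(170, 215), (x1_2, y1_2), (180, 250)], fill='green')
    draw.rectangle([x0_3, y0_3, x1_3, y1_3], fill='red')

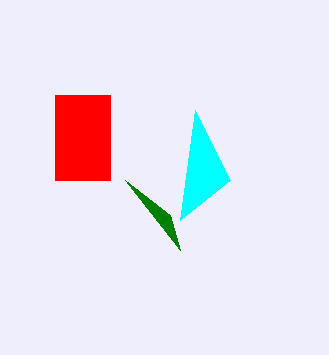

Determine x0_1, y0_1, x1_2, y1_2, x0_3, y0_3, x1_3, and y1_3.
x0_1 = 180; y0_1 = 220; x1_2 = 125; y1_2 = 180; x0_3 = 55; y0_3 = 95; x1_3 = 110; y1_3 = 180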